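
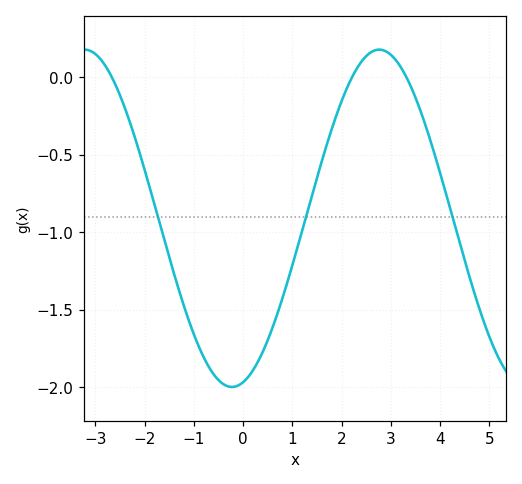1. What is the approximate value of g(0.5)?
-1.7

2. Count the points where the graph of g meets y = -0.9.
3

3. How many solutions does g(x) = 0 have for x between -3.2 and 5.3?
3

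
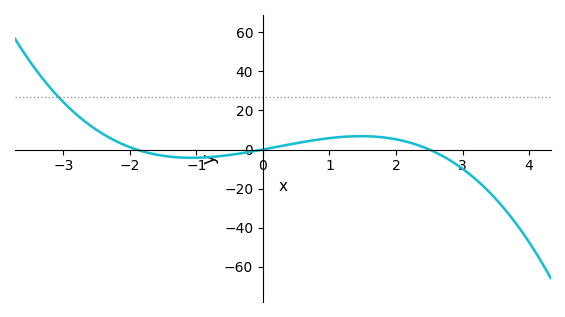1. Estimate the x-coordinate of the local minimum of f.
-1.07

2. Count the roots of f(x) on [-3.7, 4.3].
3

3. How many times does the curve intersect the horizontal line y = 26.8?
1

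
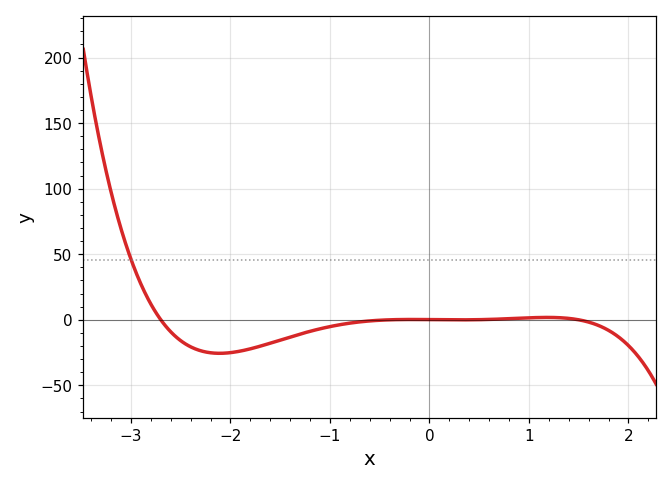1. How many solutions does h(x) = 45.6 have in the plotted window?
1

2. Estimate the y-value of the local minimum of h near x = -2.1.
-25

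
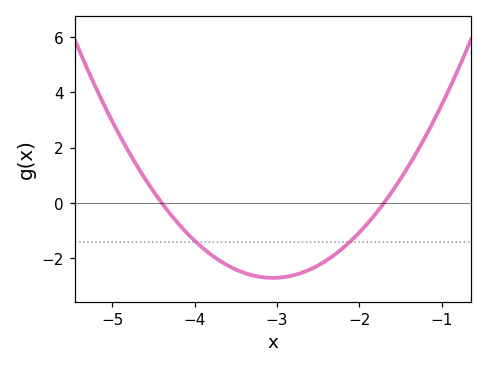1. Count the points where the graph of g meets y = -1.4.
2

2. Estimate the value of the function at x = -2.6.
-2.4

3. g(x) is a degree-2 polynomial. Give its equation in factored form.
y = 1.49(x + 4.4)(x + 1.7)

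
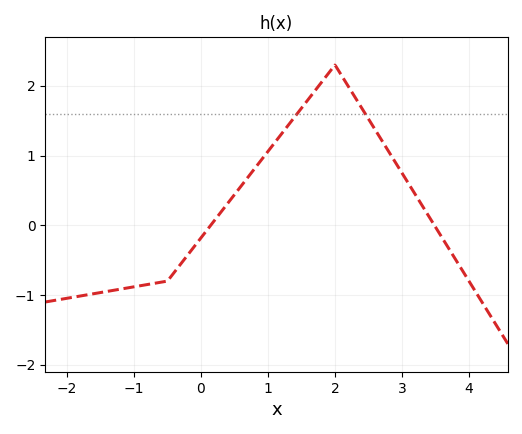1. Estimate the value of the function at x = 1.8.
2.1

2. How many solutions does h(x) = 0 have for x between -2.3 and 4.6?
2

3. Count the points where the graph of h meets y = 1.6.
2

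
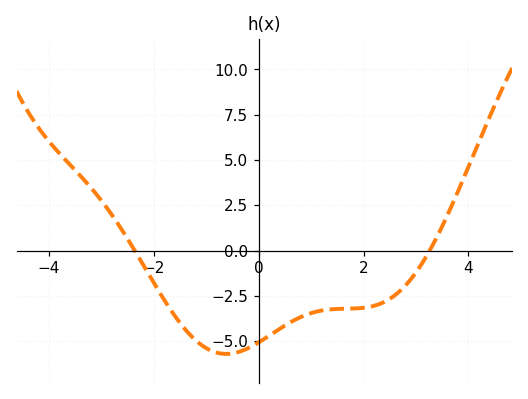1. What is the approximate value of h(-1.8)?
-2.73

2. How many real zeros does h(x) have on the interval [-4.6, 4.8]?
2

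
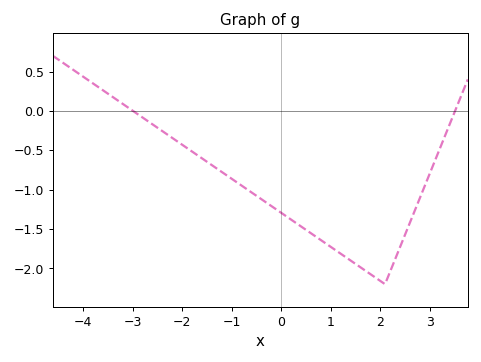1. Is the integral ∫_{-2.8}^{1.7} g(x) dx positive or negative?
negative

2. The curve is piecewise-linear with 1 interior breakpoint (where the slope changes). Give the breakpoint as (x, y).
(2.1, -2.2)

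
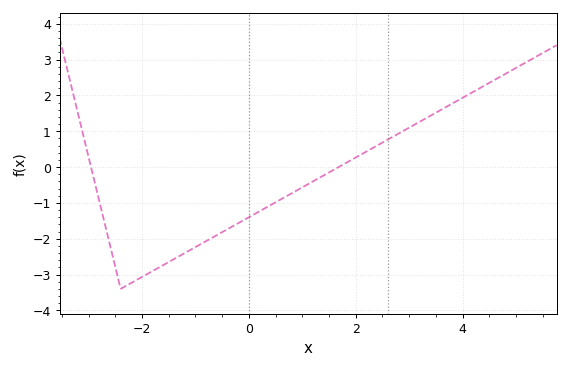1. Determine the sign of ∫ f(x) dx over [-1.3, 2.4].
negative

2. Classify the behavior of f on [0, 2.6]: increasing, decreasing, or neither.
increasing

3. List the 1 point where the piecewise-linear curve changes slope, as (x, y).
(-2.4, -3.4)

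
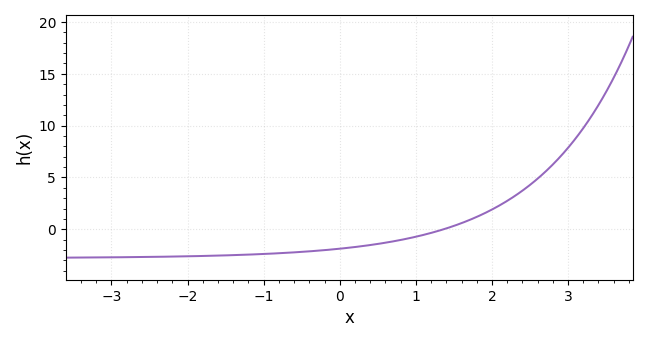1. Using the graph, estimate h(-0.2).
-2.02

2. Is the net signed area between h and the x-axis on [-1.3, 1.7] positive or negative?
negative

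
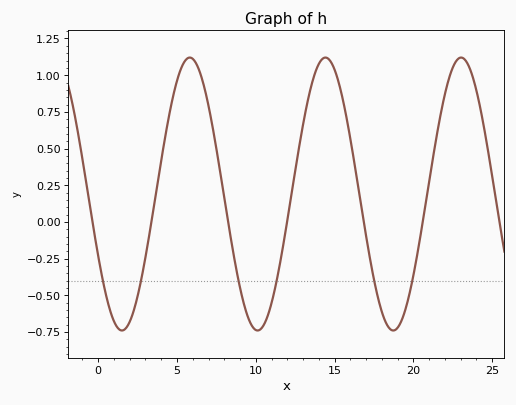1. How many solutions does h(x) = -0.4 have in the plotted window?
6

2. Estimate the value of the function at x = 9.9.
-0.75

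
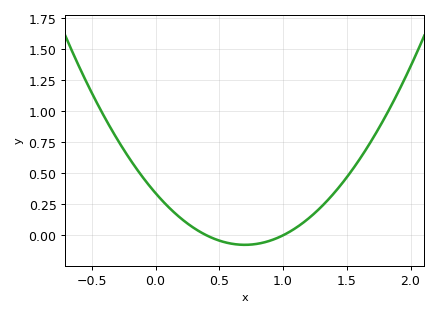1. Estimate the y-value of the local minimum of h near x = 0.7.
-0.08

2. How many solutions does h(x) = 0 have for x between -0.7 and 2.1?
2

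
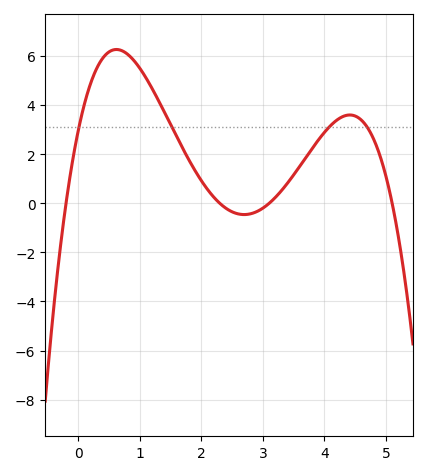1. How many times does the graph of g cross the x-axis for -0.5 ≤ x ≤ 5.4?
4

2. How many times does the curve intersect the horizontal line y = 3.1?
4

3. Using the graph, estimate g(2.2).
0.2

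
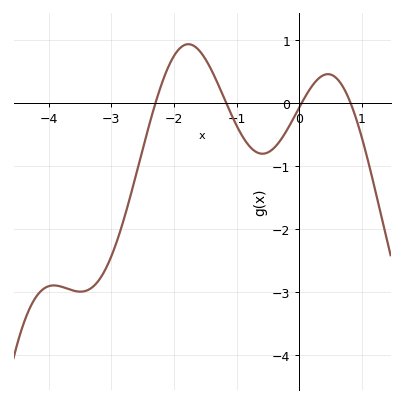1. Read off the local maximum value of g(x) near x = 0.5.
0.5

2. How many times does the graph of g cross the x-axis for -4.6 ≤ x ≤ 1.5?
4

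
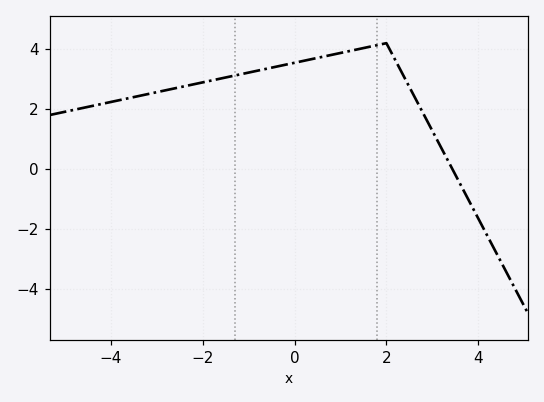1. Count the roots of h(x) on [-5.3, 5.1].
1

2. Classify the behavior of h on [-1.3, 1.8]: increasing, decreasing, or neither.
increasing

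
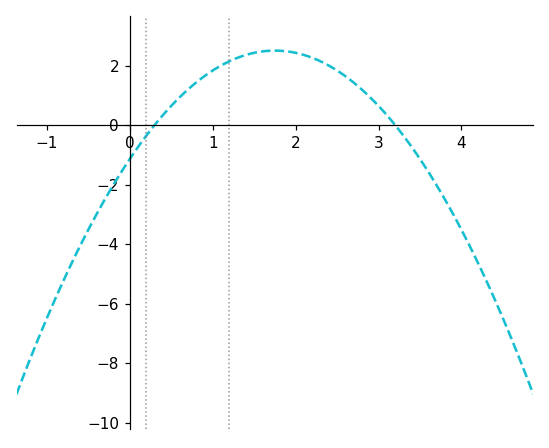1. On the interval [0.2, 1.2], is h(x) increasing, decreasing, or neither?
increasing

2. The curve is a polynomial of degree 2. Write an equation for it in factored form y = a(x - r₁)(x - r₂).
y = -1.19(x - 0.3)(x - 3.2)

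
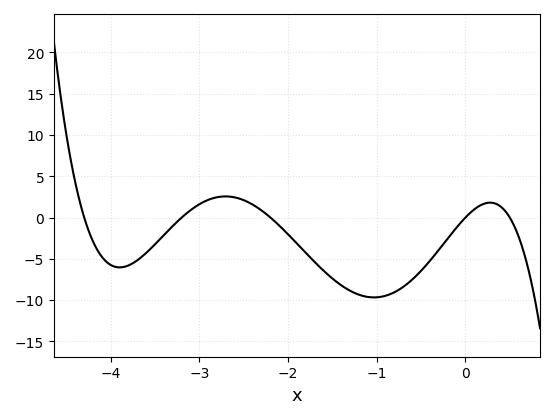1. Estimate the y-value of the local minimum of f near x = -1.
-9.5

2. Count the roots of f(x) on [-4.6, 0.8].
5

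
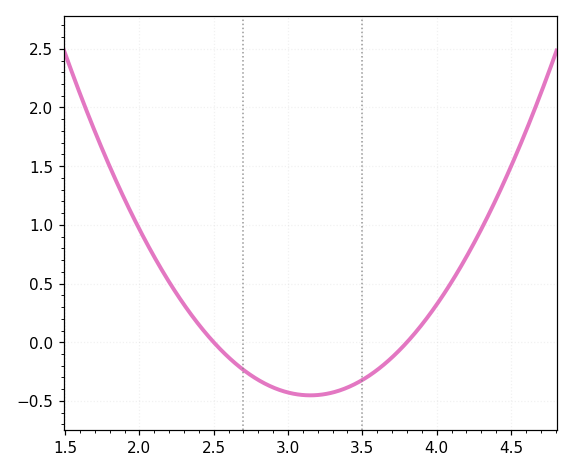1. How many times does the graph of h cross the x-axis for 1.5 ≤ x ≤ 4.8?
2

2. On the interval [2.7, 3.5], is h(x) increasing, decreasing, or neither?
neither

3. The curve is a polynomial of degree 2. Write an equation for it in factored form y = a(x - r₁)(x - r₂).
y = 1.07(x - 2.5)(x - 3.8)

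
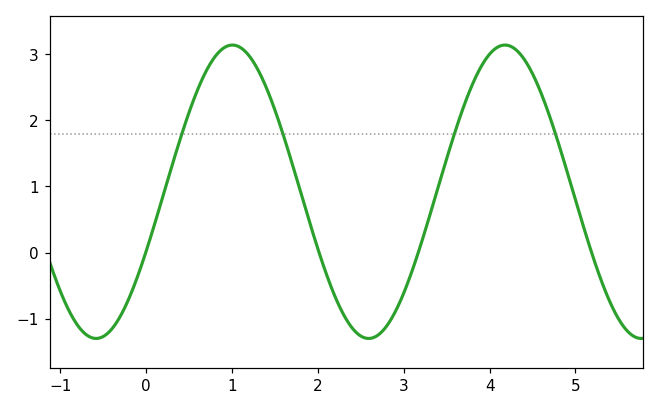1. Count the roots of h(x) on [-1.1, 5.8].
4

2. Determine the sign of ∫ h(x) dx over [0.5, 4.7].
positive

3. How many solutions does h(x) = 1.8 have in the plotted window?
4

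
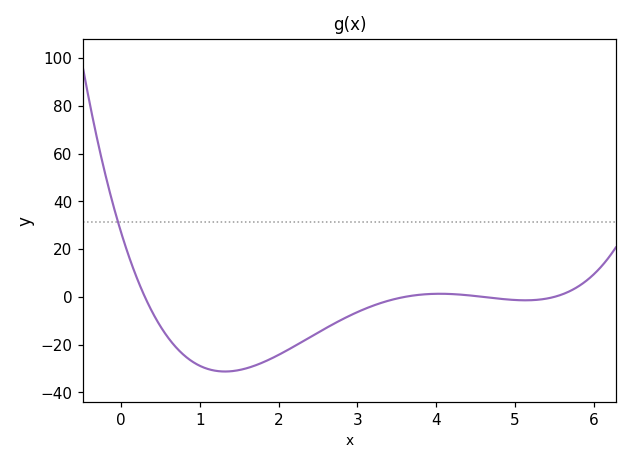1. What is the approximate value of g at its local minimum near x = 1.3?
-31.2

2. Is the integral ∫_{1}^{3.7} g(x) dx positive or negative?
negative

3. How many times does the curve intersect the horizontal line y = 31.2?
1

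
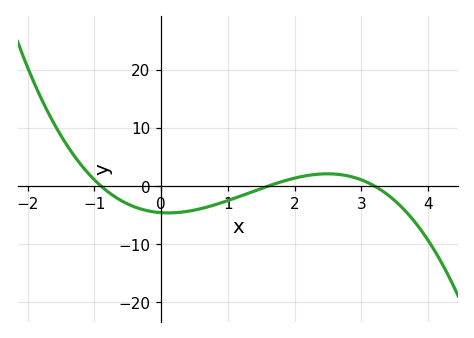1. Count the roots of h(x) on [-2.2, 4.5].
3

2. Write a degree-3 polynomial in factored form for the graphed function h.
y = -0.99(x + 0.9)(x - 1.6)(x - 3.2)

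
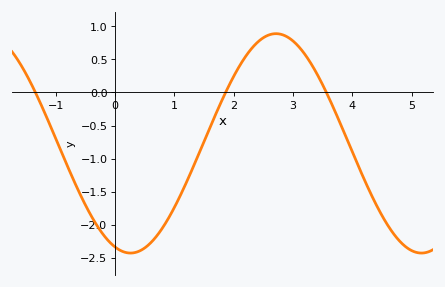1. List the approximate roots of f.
-1.3, 1.9, 3.6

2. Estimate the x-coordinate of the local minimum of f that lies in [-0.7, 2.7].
0.3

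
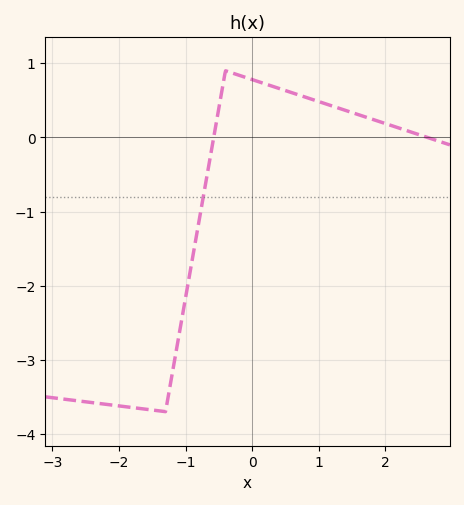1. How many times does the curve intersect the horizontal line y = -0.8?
1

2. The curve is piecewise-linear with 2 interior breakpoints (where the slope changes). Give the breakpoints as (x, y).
(-1.3, -3.7); (-0.4, 0.9)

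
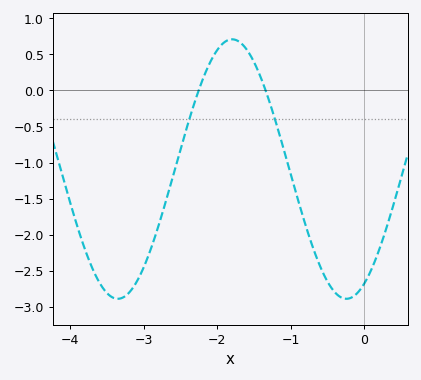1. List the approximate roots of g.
-2.3, -1.3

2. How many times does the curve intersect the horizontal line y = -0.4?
2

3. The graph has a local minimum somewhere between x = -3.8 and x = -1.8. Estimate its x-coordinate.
-3.4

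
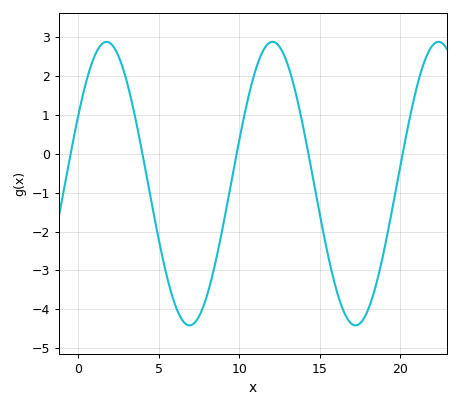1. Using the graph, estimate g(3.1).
1.74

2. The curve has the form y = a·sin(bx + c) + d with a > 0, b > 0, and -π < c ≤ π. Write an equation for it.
y = 3.64sin(0.61x + 0.492) - 0.77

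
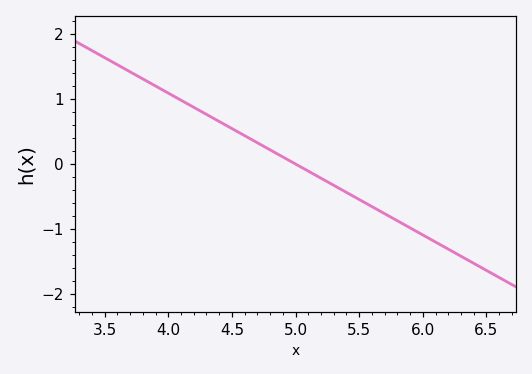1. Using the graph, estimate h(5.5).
-0.545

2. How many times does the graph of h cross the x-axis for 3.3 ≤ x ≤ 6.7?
1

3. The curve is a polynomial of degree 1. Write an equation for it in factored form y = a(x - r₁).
y = -1.09(x - 5)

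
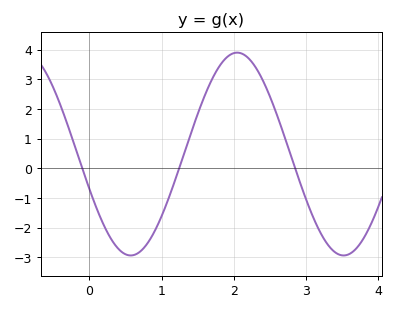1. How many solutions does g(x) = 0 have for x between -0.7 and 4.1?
3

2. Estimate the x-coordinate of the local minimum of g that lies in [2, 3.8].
3.5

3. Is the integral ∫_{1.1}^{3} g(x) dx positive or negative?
positive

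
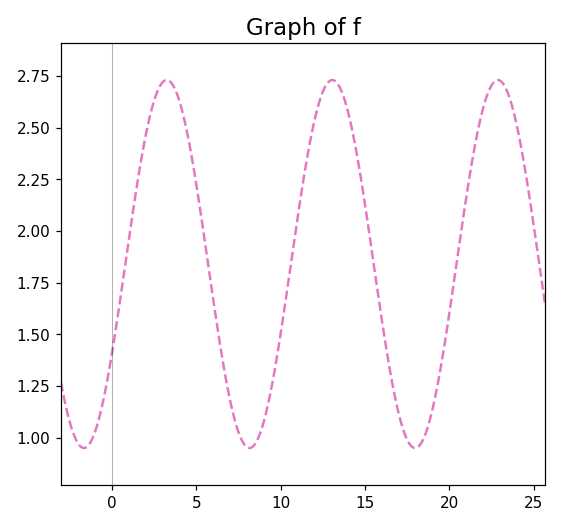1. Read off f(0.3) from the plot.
1.57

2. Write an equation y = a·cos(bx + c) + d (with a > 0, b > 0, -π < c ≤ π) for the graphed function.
y = 0.89cos(0.64x - 2.07) + 1.84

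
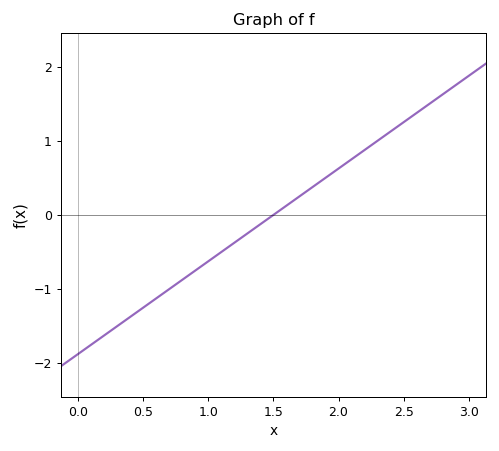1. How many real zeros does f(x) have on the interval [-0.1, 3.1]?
1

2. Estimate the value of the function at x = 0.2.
-1.62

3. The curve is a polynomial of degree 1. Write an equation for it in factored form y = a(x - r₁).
y = 1.25(x - 1.5)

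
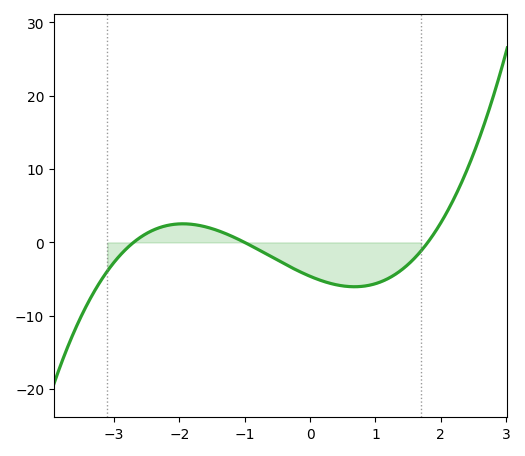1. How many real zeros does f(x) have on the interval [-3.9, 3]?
3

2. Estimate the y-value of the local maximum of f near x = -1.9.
3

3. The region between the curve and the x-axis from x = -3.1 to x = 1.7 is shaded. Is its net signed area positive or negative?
negative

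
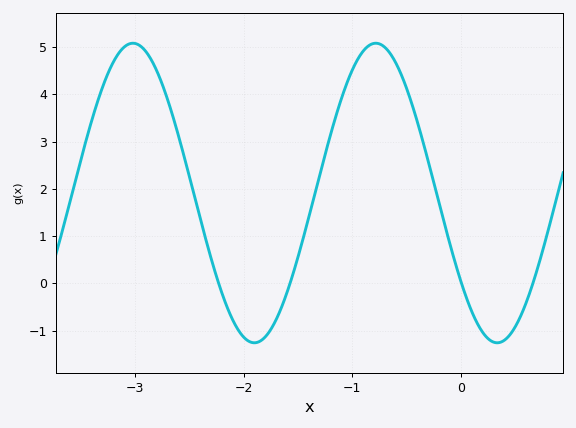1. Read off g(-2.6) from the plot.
3.12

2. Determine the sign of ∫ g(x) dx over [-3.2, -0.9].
positive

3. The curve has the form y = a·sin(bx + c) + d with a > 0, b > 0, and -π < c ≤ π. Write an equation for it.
y = 3.17sin(2.81x - 2.51) + 1.91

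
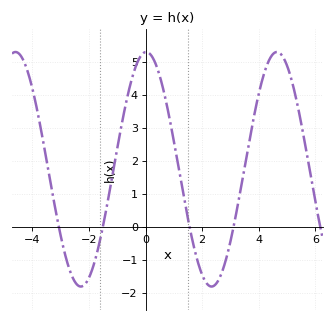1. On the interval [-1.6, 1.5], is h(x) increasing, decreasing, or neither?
neither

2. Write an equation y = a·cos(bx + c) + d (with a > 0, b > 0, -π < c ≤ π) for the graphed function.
y = 3.55cos(1.4x - 0.03) + 1.74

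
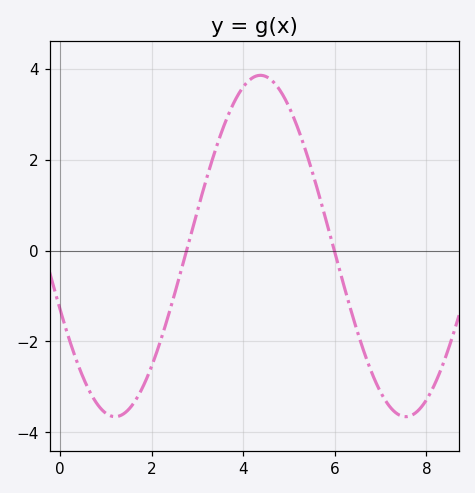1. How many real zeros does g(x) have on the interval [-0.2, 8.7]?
2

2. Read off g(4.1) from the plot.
3.8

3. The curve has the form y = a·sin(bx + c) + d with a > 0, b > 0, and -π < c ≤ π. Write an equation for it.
y = 3.76sin(0.99x - 2.8) + 0.1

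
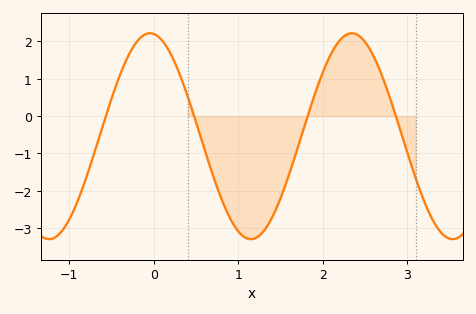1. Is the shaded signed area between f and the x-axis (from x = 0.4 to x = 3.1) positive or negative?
negative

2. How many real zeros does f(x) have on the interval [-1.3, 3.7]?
4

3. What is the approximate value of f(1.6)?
-1.6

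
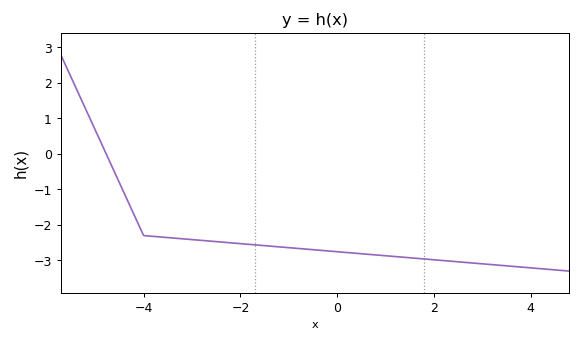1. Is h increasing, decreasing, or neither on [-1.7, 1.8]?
decreasing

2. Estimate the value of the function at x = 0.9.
-2.86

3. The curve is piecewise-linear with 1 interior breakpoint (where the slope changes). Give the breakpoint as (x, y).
(-4, -2.3)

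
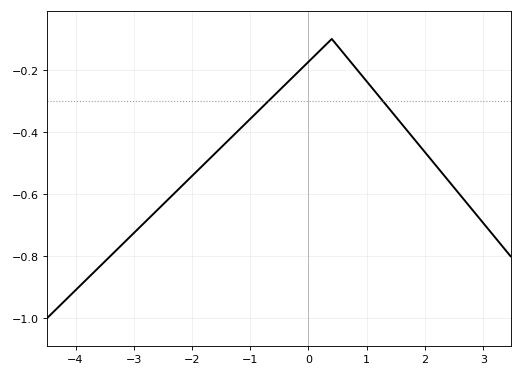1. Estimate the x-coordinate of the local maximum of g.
0.4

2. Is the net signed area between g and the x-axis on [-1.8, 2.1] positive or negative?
negative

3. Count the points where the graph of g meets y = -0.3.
2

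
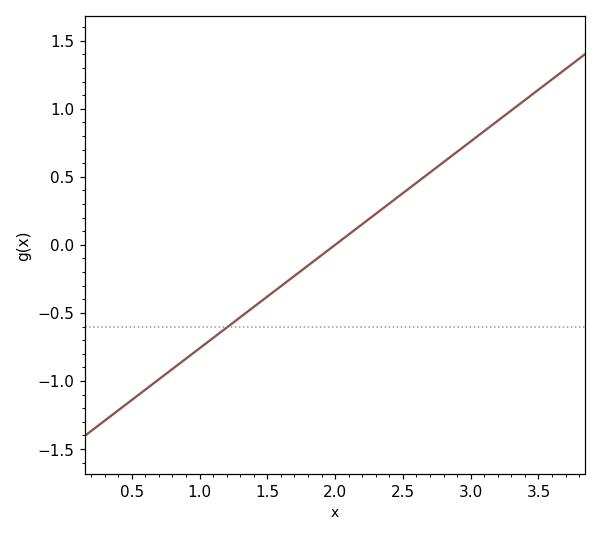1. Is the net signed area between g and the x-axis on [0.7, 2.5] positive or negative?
negative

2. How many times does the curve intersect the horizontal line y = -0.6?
1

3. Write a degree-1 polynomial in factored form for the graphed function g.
y = 0.76(x - 2)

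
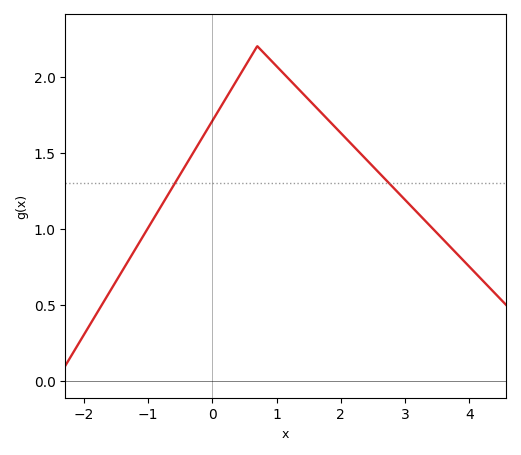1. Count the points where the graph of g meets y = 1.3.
2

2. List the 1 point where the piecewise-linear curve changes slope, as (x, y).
(0.7, 2.2)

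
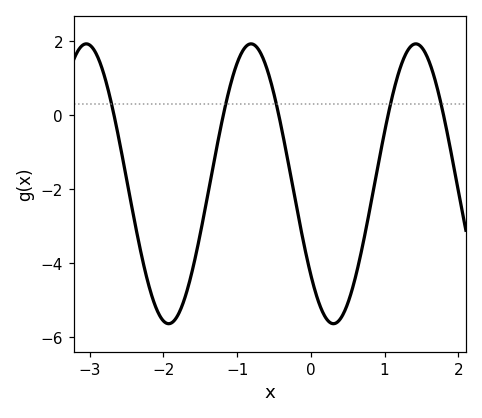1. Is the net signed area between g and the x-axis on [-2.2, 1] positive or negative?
negative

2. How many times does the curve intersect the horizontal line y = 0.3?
5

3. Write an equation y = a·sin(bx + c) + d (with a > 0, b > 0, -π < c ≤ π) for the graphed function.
y = 3.78sin(2.8x - 2.4) - 1.86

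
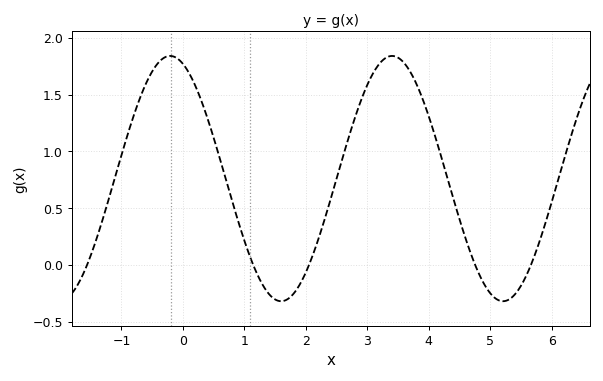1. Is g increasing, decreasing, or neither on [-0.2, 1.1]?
decreasing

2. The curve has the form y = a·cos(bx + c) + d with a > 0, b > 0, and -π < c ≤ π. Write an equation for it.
y = 1.08cos(1.7x + 0.36) + 0.76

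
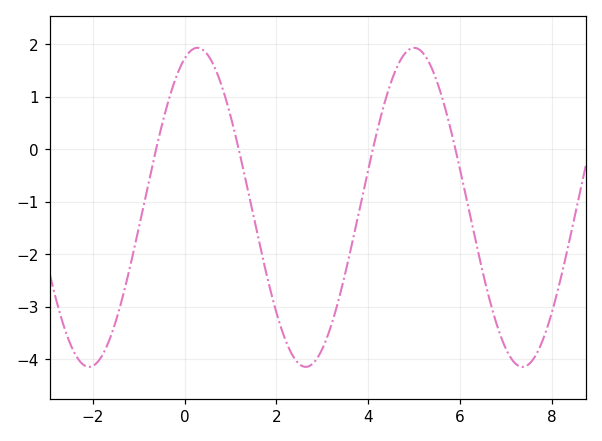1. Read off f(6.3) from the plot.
-1.58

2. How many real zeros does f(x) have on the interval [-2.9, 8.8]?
4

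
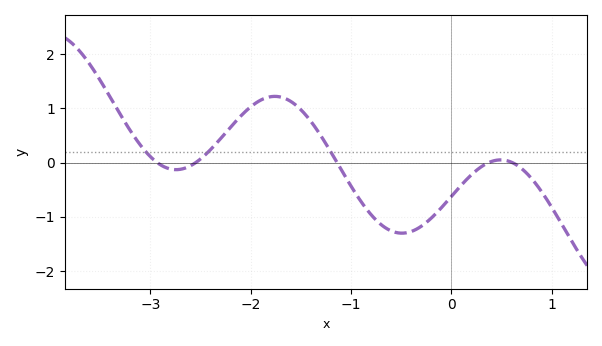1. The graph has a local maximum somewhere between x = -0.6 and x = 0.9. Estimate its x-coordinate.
0.5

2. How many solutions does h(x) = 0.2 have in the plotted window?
3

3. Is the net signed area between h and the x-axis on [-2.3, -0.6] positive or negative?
positive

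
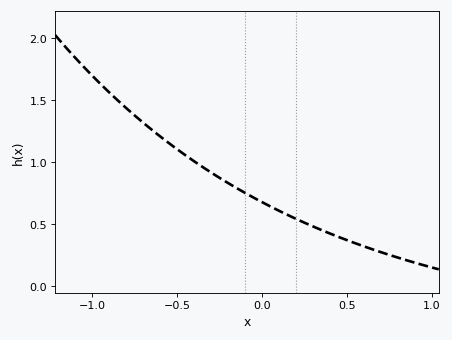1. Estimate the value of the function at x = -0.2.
0.834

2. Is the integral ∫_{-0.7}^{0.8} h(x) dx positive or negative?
positive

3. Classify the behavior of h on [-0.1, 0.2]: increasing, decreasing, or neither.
decreasing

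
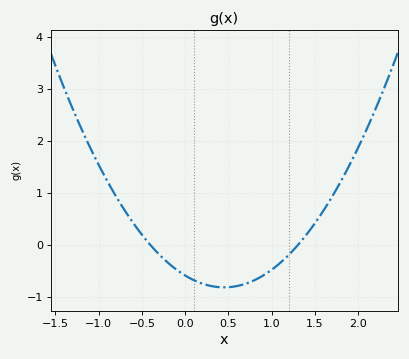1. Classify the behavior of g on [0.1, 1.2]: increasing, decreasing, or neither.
neither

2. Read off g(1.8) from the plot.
1.2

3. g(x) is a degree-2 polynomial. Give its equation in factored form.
y = 1.12(x + 0.4)(x - 1.3)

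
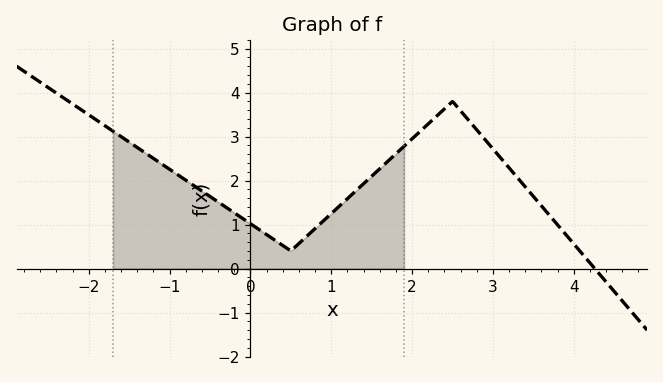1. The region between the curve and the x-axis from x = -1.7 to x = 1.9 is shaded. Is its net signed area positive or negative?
positive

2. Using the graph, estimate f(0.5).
0.4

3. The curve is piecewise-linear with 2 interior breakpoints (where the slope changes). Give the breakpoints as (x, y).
(0.5, 0.4); (2.5, 3.8)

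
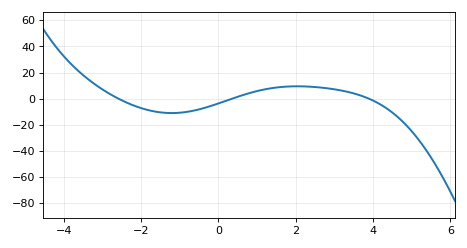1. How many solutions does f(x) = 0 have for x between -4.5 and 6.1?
3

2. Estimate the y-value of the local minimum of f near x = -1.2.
-12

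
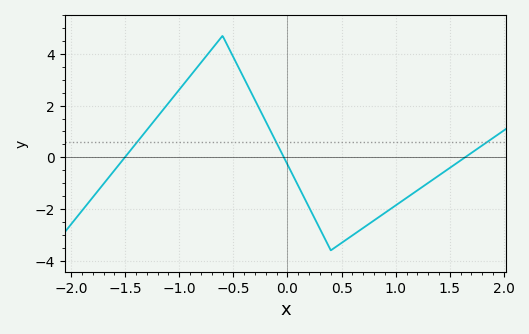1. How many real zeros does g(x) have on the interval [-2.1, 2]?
3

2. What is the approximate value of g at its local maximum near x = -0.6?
4.6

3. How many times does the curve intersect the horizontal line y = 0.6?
3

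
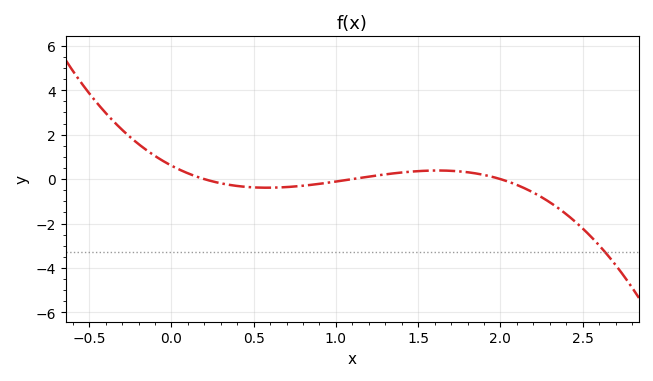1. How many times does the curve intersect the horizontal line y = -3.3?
1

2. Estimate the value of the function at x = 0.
0.607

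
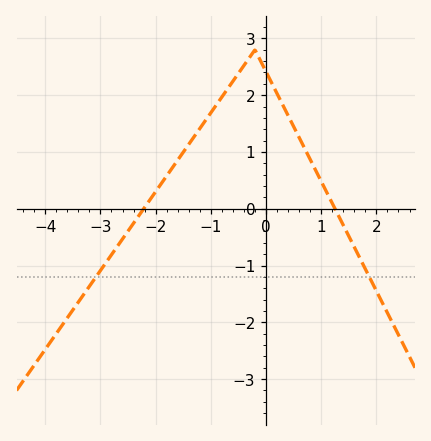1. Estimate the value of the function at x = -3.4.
-1.6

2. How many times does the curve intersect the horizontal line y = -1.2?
2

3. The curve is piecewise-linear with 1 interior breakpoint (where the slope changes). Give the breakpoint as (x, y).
(-0.2, 2.8)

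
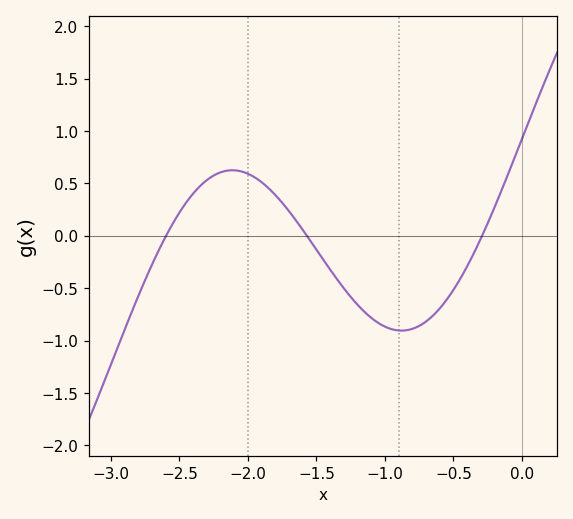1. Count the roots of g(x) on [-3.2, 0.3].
3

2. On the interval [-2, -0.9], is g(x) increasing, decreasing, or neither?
decreasing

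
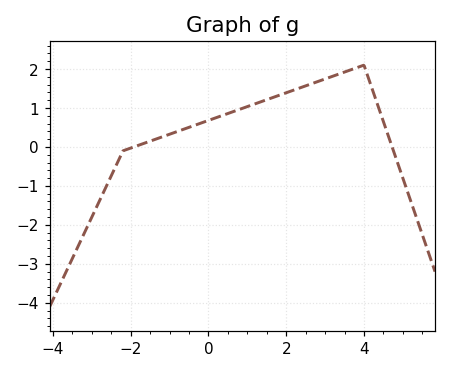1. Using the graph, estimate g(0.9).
1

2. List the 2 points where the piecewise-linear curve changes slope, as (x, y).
(-2.2, -0.1); (4, 2.1)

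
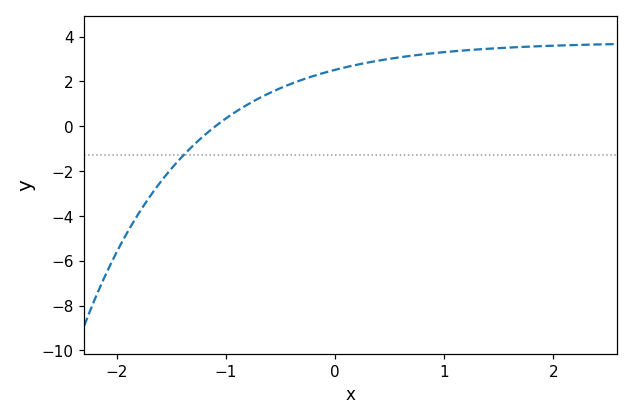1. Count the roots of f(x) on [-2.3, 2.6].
1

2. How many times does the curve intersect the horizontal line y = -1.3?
1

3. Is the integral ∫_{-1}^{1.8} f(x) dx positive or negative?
positive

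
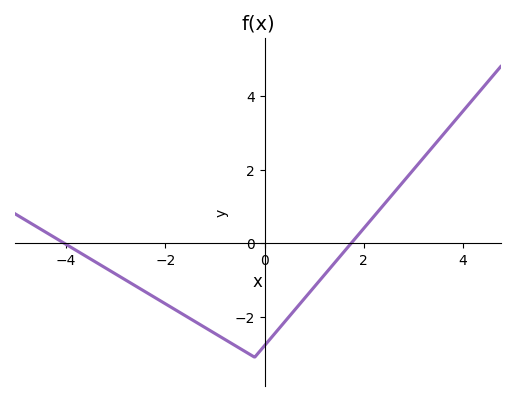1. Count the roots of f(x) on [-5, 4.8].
2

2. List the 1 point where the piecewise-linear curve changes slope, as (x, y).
(-0.2, -3.1)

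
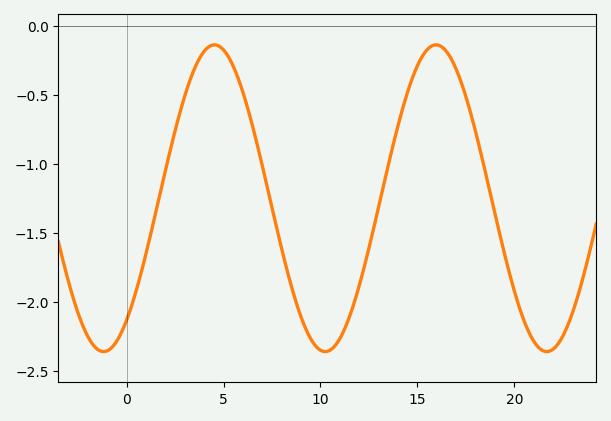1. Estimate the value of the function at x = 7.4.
-1.25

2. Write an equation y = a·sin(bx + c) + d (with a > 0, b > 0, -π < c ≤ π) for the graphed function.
y = 1.11sin(0.55x - 0.92) - 1.25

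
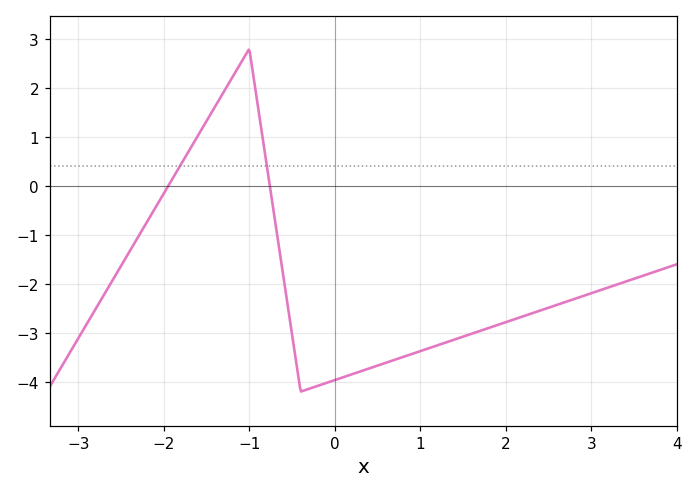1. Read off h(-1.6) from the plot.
1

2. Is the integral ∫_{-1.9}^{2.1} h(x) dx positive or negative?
negative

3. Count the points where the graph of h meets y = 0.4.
2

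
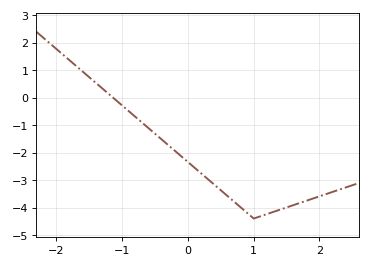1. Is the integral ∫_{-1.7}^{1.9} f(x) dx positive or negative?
negative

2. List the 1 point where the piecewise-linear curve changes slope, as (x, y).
(1, -4.4)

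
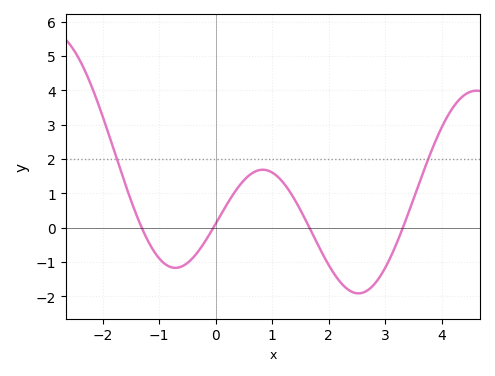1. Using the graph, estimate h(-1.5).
0.8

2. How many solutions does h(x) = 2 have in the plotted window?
2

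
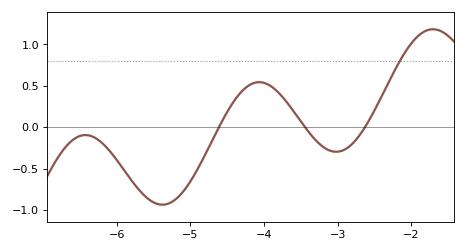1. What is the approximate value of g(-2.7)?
-0.095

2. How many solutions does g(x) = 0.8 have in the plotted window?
1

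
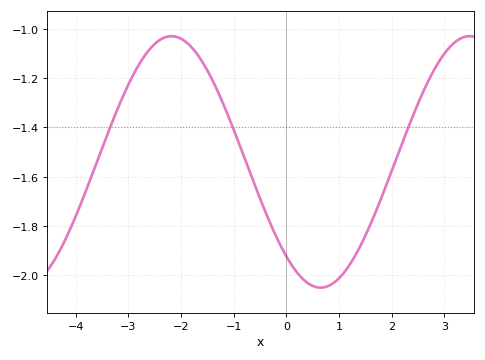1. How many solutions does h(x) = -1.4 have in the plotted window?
3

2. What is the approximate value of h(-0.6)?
-1.63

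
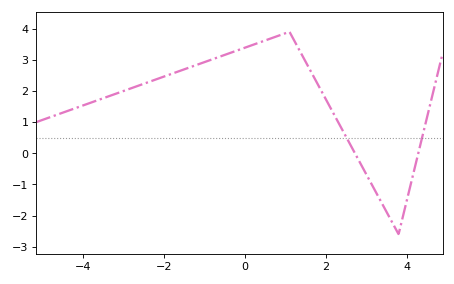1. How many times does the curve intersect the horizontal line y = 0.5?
2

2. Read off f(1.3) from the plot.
3.4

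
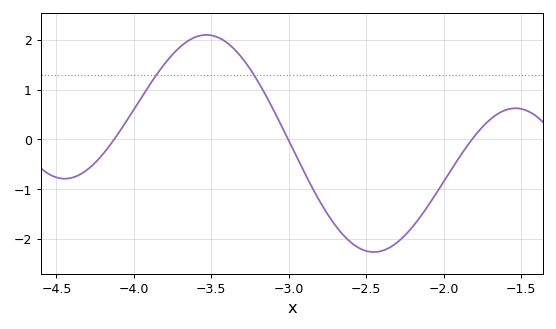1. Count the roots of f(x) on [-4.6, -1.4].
3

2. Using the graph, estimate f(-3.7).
1.87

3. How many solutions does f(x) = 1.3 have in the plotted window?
2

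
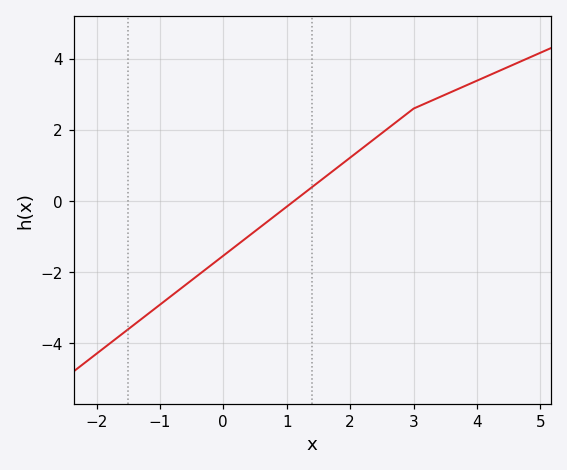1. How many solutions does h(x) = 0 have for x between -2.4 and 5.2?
1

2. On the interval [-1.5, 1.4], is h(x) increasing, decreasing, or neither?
increasing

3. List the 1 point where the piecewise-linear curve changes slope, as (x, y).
(3, 2.6)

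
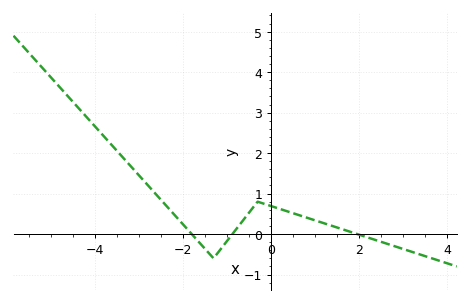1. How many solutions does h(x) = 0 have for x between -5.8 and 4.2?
3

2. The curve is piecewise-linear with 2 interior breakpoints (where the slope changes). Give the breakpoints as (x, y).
(-1.3, -0.6); (-0.3, 0.8)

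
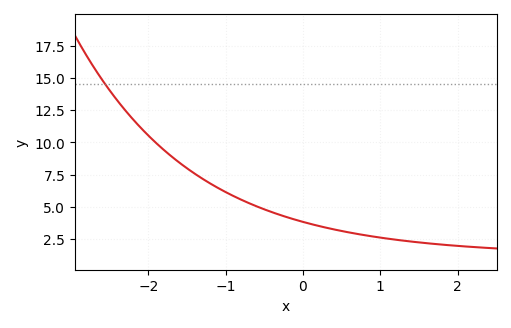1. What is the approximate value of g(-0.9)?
5.8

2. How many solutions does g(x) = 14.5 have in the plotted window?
1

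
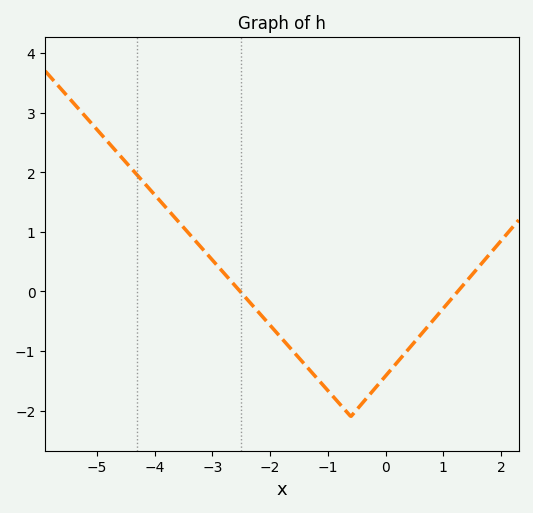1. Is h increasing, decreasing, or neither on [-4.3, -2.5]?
decreasing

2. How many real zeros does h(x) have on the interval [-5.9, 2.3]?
2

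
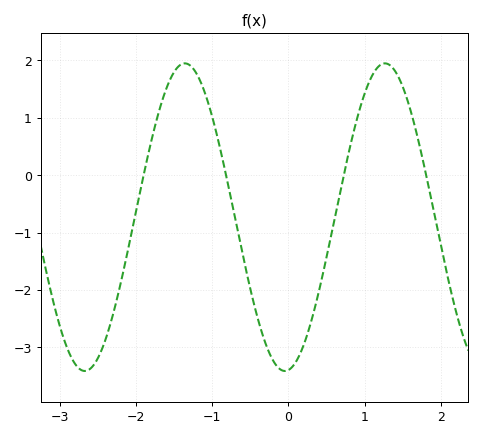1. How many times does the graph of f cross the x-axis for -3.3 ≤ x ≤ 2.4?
4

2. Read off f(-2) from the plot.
-0.616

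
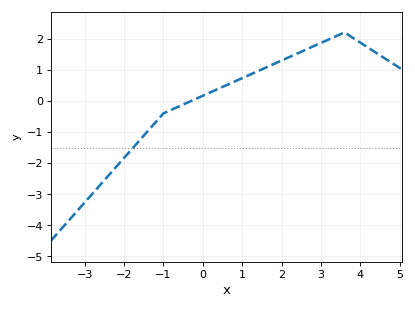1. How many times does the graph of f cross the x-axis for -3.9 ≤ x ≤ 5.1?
1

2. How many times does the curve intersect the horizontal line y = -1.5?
1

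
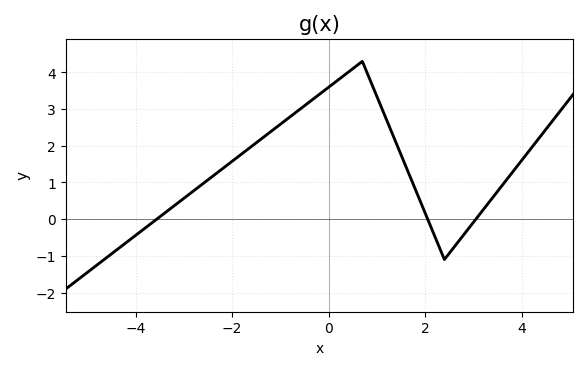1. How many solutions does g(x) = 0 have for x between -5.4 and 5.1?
3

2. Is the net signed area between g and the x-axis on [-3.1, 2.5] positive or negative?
positive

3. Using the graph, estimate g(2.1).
-0.147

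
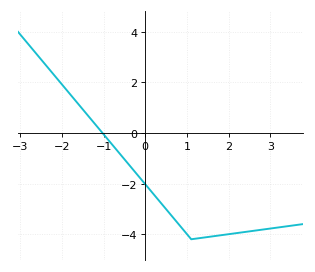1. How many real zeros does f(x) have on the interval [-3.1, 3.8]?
1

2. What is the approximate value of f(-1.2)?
0.4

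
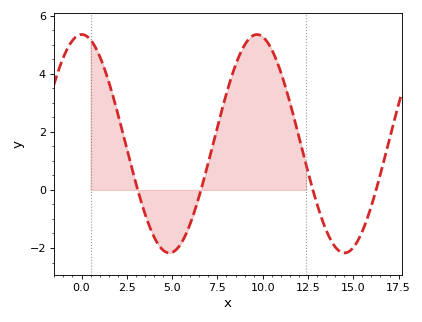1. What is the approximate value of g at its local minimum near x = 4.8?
-2.17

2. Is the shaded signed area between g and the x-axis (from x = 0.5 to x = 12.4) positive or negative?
positive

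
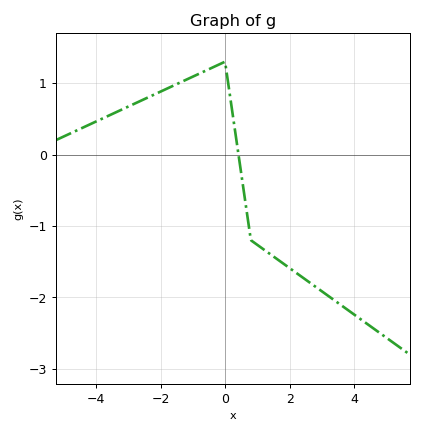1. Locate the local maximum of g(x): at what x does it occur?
-0.001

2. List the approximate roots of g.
0.416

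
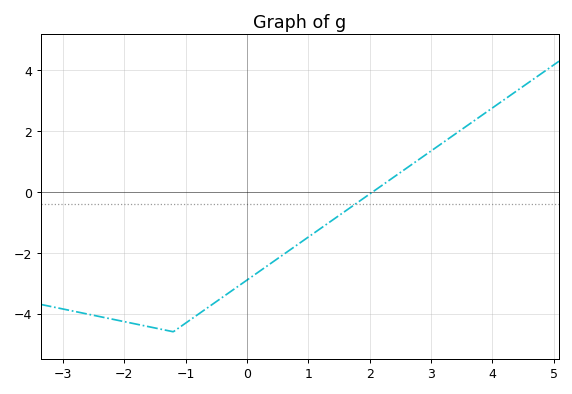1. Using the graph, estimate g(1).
-1.4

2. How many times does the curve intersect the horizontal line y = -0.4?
1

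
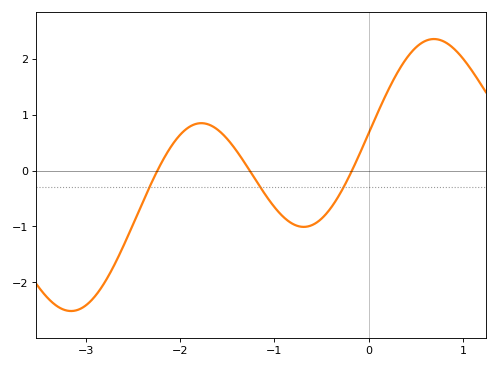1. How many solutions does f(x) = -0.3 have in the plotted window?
3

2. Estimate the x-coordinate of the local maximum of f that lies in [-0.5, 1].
0.7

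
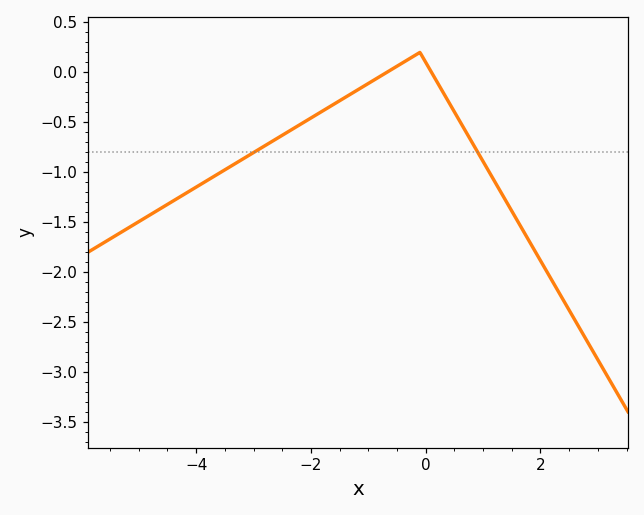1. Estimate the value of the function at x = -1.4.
-0.25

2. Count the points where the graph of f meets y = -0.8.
2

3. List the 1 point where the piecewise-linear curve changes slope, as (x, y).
(-0.1, 0.2)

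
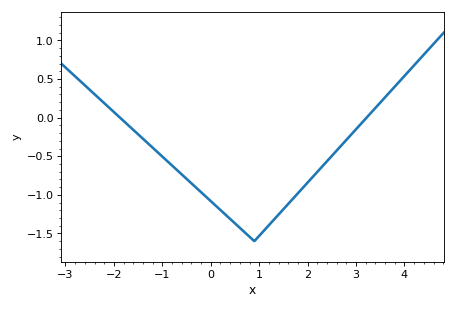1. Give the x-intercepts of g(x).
-1.87, 3.22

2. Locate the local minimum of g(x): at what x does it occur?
0.901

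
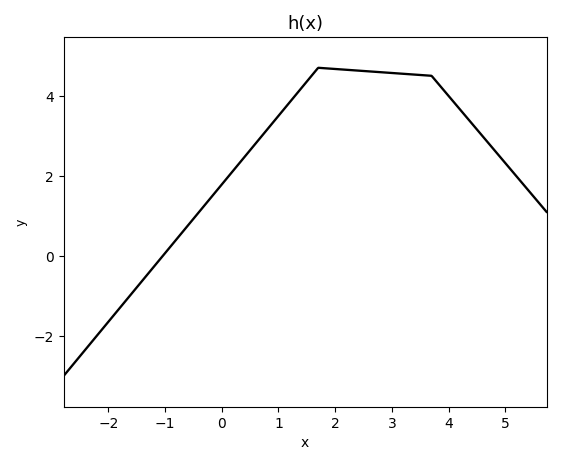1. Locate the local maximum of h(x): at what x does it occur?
1.8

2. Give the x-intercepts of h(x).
-1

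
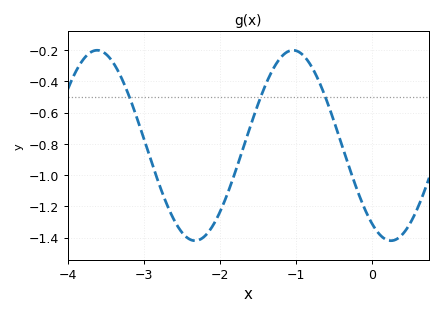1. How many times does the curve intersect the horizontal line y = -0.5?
3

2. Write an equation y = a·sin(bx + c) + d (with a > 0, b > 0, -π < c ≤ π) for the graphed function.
y = 0.61sin(2.44x - 2.17) - 0.81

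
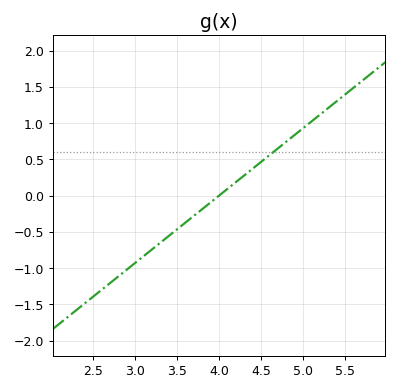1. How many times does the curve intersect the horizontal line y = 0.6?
1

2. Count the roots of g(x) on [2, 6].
1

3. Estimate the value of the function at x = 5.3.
1.21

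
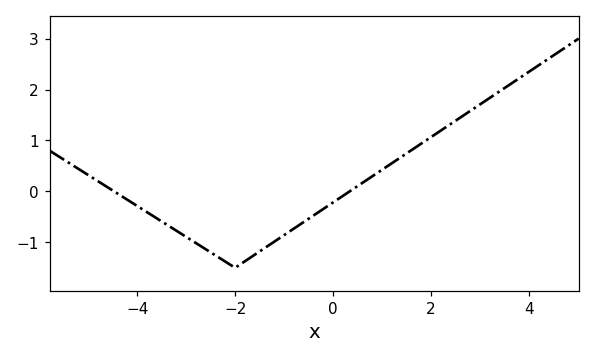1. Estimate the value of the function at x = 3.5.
2.03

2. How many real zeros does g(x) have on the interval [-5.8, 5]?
2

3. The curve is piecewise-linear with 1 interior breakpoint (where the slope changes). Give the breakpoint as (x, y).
(-2, -1.5)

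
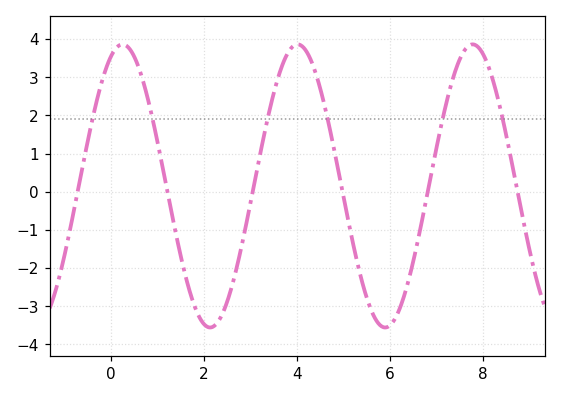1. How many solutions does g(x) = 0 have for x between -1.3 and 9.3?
6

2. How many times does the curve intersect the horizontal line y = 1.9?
6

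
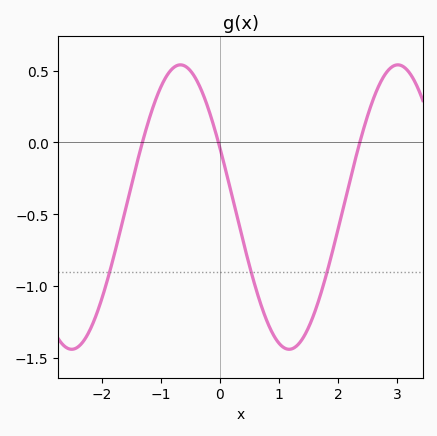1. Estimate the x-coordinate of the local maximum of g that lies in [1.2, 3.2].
3.01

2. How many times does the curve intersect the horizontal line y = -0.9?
3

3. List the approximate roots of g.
-1.31, -0.025, 2.36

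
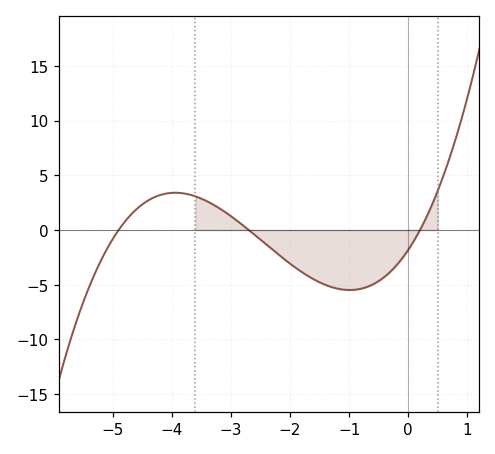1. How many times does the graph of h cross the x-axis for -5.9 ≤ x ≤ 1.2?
3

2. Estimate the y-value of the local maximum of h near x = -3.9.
3.5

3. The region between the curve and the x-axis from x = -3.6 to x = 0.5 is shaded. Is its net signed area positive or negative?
negative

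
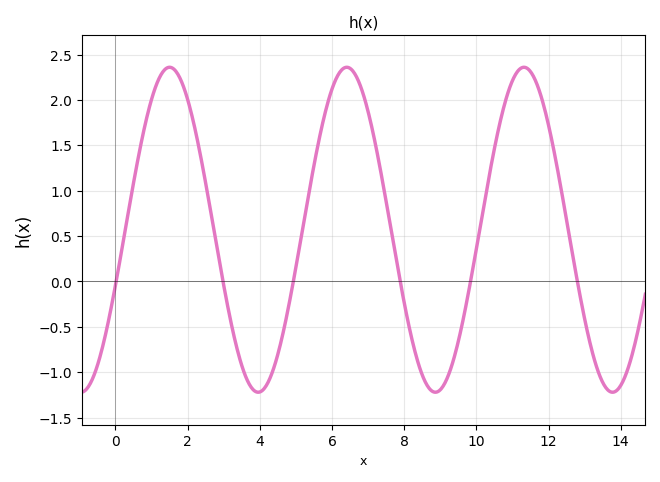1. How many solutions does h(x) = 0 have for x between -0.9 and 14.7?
6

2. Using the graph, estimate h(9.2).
-1.06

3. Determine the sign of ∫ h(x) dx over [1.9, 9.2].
positive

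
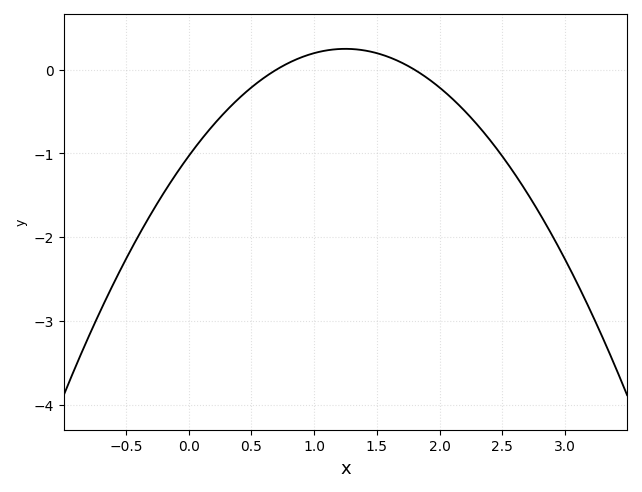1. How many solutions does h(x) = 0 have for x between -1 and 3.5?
2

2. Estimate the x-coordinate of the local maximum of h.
1.2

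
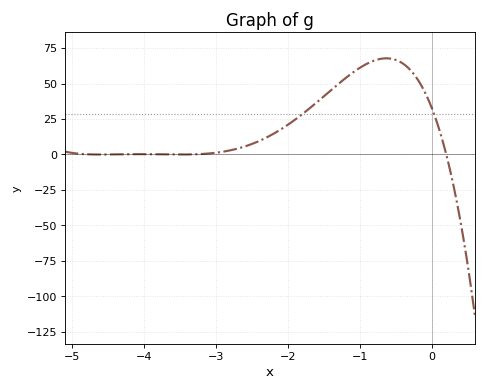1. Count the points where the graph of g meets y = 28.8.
2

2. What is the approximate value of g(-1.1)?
57.6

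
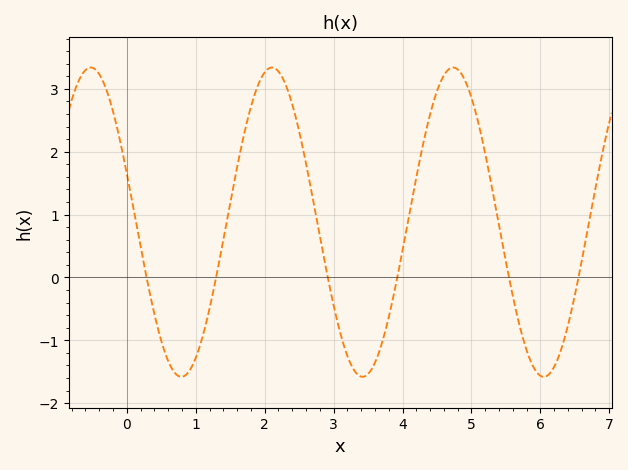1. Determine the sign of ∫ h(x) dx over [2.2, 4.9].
positive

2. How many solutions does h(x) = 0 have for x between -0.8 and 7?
6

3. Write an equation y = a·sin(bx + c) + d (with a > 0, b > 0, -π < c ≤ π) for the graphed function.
y = 2.46sin(2.4x + 2.8) + 0.88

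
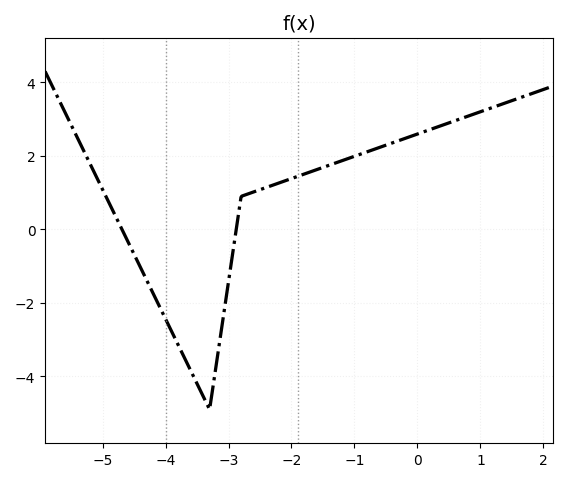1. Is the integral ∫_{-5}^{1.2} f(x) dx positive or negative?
positive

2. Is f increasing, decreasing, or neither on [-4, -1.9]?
neither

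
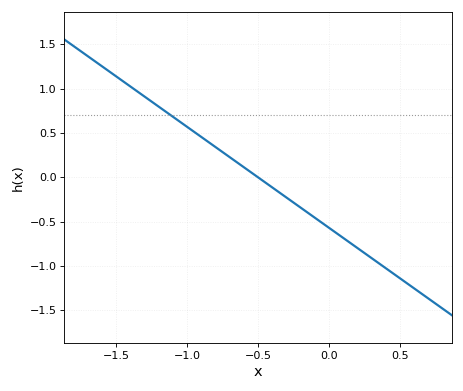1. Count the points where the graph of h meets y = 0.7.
1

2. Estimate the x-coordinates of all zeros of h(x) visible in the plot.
-0.5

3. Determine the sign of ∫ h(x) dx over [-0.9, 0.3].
negative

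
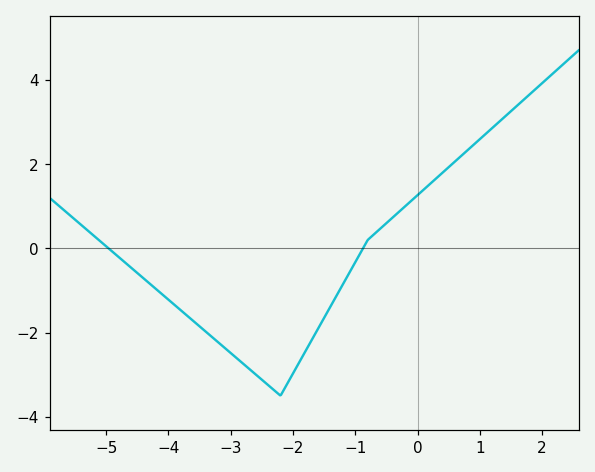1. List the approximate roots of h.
-4.96, -0.876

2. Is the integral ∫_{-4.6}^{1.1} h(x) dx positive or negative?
negative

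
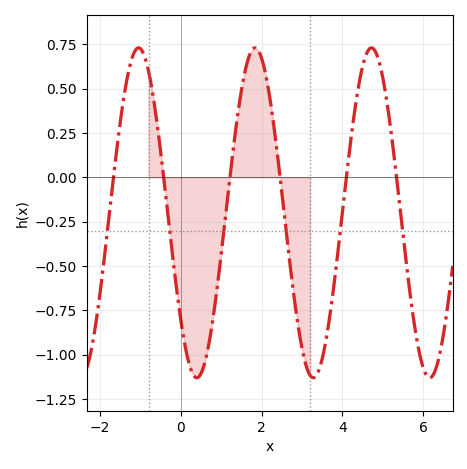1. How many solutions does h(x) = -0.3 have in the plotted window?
6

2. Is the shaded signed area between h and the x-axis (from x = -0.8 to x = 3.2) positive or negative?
negative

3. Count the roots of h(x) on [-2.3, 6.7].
6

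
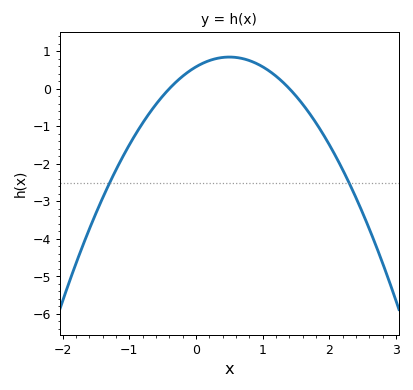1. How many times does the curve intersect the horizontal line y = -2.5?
2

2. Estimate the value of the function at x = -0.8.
-0.915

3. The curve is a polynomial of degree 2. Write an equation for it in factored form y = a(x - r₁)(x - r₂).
y = -1.04(x + 0.4)(x - 1.4)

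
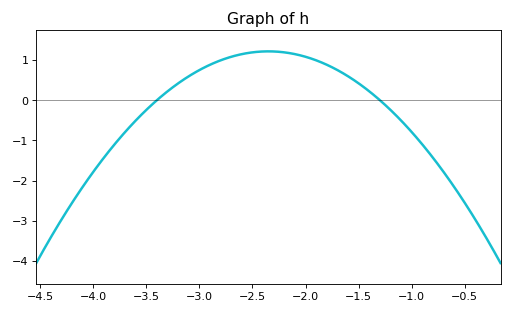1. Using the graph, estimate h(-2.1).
1.1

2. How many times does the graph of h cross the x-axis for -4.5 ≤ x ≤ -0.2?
2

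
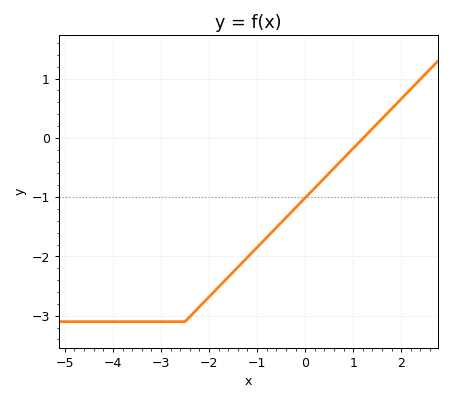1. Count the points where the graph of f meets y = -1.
1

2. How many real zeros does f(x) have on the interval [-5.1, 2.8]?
1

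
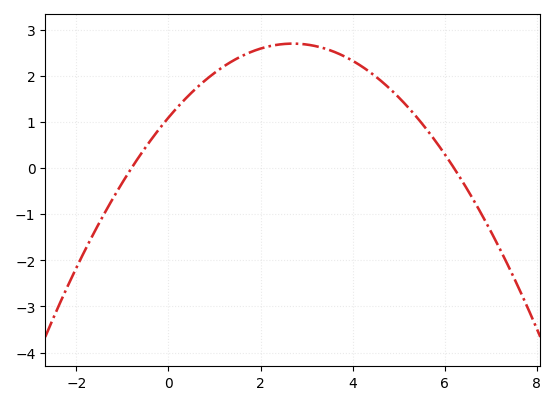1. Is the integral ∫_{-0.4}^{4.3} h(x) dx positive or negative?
positive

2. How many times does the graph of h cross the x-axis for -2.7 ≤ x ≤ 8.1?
2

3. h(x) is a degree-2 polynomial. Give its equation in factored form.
y = -0.22(x + 0.8)(x - 6.2)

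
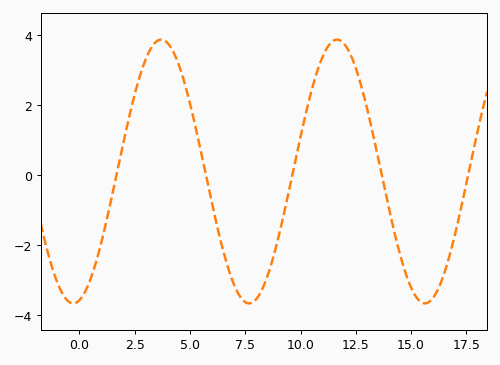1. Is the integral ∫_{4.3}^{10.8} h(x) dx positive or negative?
negative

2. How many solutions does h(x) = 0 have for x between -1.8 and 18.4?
5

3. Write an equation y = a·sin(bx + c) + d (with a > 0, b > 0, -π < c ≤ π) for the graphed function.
y = 3.77sin(0.79x - 1.35) + 0.11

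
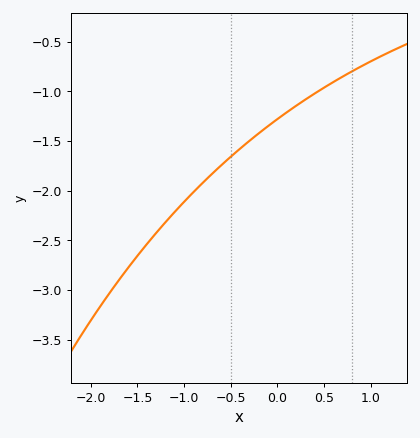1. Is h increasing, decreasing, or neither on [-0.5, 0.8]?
increasing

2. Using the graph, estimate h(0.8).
-0.8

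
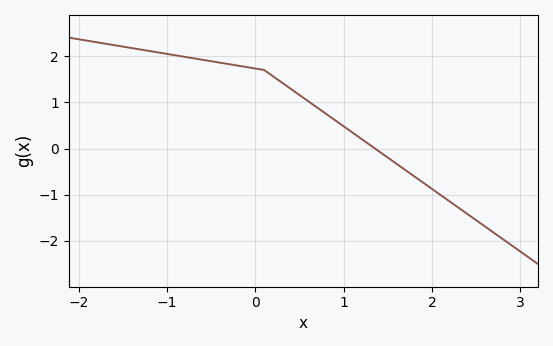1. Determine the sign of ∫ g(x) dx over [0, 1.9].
positive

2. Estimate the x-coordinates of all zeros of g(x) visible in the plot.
1.4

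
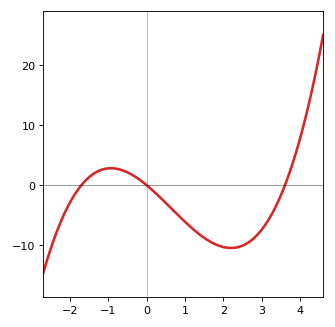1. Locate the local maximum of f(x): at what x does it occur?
-0.9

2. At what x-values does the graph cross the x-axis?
-1.7, 0, 3.6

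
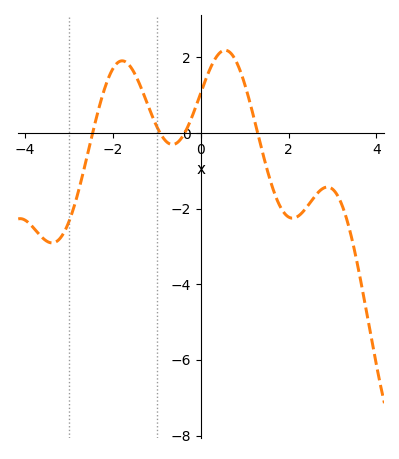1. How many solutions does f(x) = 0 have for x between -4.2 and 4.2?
4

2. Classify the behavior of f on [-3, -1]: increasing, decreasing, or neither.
neither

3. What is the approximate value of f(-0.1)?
0.739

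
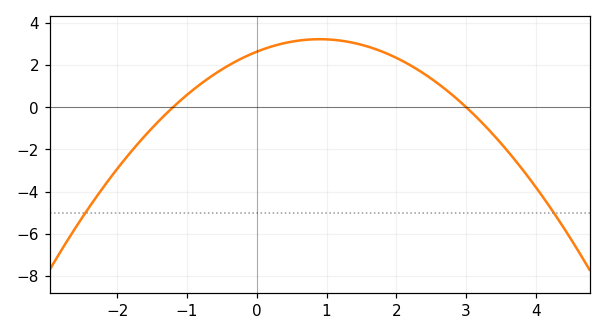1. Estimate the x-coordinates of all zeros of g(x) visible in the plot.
-1.2, 3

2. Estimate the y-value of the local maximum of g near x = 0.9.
3.2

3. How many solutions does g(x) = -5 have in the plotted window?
2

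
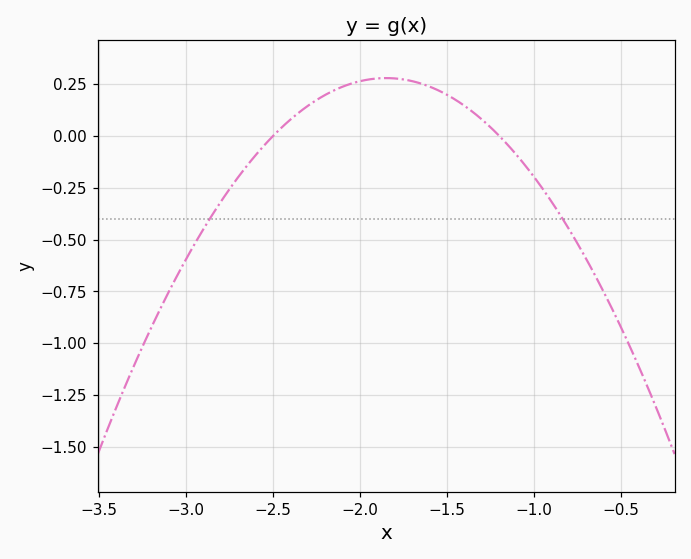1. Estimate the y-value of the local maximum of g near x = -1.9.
0.3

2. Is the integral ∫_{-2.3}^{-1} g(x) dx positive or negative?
positive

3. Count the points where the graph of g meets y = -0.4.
2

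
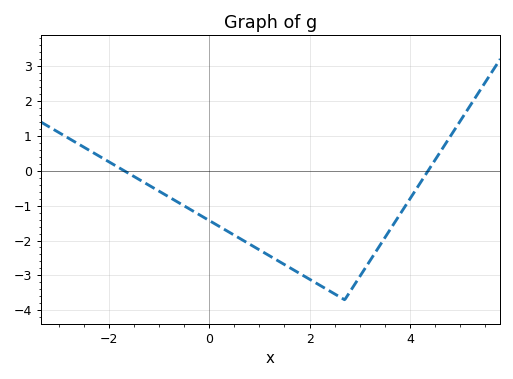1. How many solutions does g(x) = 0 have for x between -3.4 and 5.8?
2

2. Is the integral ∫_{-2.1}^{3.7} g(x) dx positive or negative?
negative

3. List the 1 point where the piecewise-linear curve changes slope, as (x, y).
(2.7, -3.7)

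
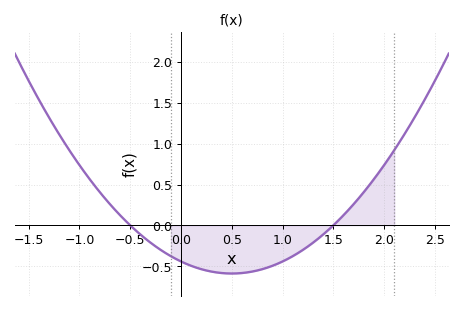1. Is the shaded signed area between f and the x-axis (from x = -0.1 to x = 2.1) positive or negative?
negative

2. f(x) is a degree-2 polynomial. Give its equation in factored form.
y = 0.59(x + 0.5)(x - 1.5)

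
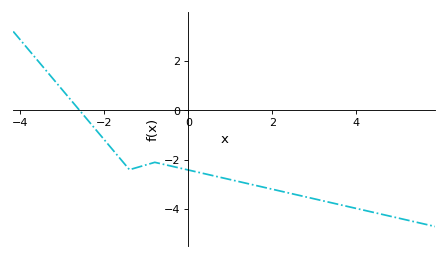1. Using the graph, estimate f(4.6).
-4.2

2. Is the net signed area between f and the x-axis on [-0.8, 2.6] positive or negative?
negative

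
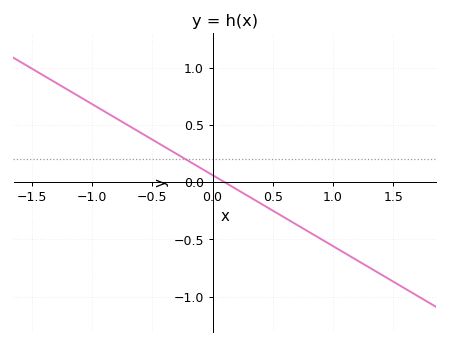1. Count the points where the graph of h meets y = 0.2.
1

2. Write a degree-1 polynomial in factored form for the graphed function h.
y = -0.62(x - 0.1)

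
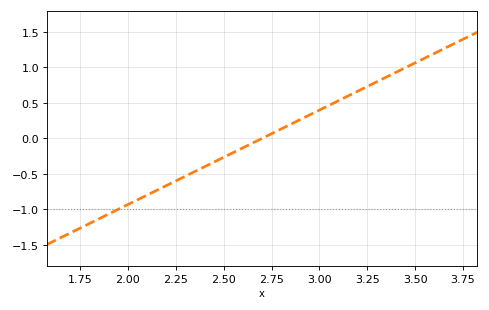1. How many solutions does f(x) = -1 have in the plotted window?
1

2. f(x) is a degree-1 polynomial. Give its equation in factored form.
y = 1.33(x - 2.7)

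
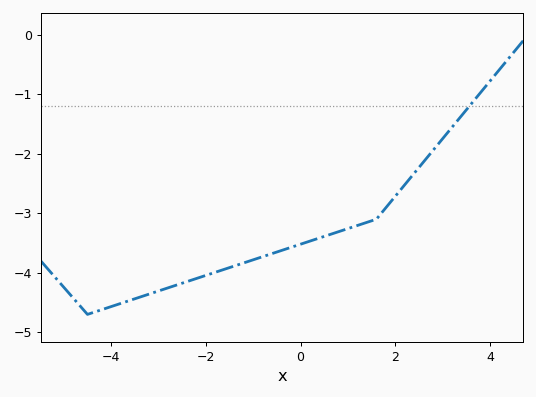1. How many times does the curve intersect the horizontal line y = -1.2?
1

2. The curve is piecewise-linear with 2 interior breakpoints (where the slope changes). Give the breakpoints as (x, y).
(-4.5, -4.7); (1.6, -3.1)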